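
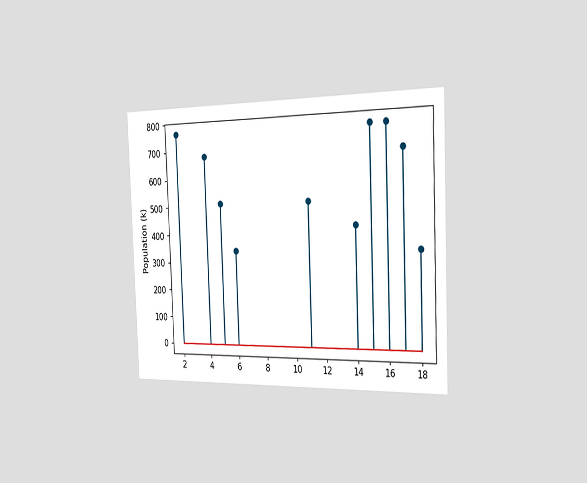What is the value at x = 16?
765k

The chart is tilted about 2° counter-clockwise and viewed slightly from the right. The stem at x=16 reaches 765k.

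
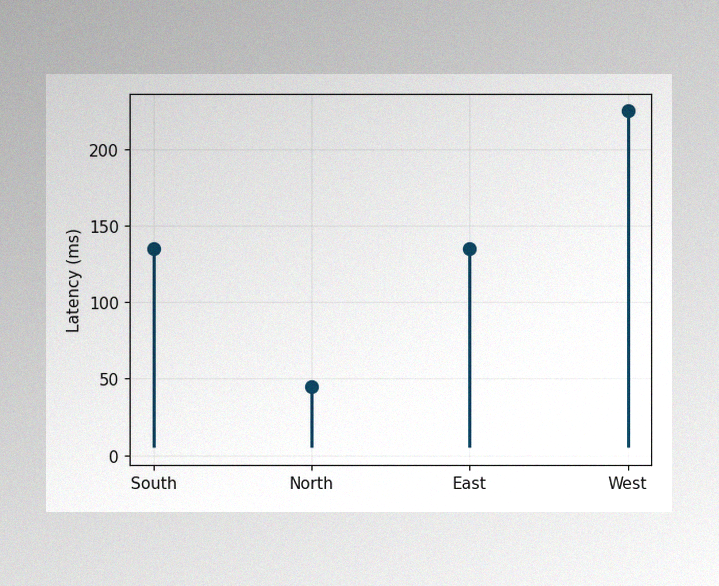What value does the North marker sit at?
The image has some photo noise and uneven lighting. The North marker sits at 45ms.

45ms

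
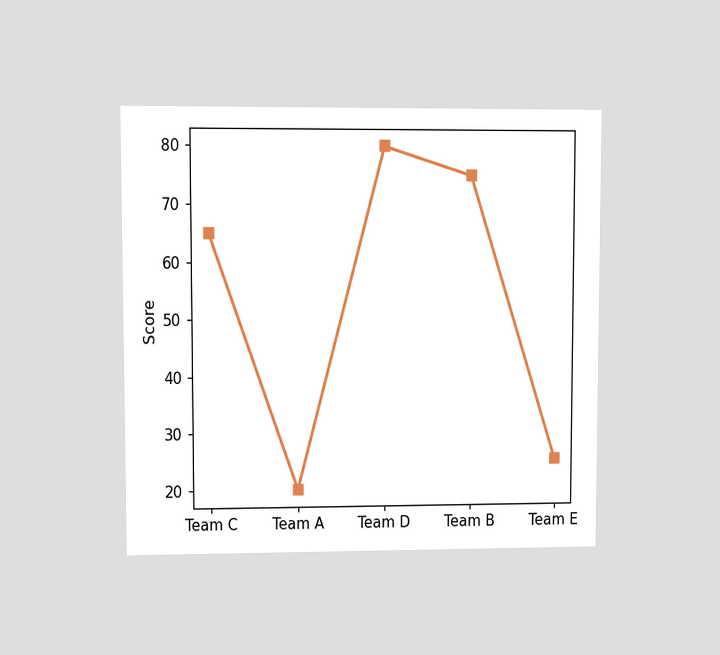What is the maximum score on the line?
The chart is viewed at a slight angle. The highest point is at Team D, and reading across to the y-axis gives 80.

80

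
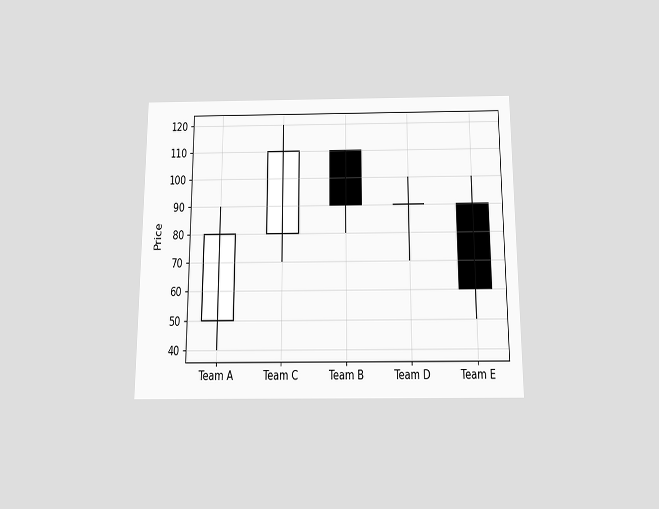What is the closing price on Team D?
The chart is viewed slightly from below. The Team D candle closes at 90.

90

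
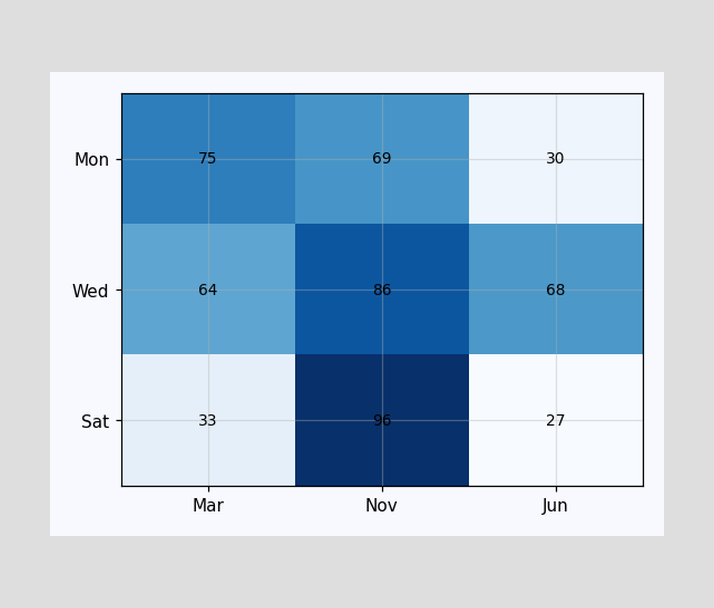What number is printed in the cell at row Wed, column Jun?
The (Wed, Jun) cell reads 68.

68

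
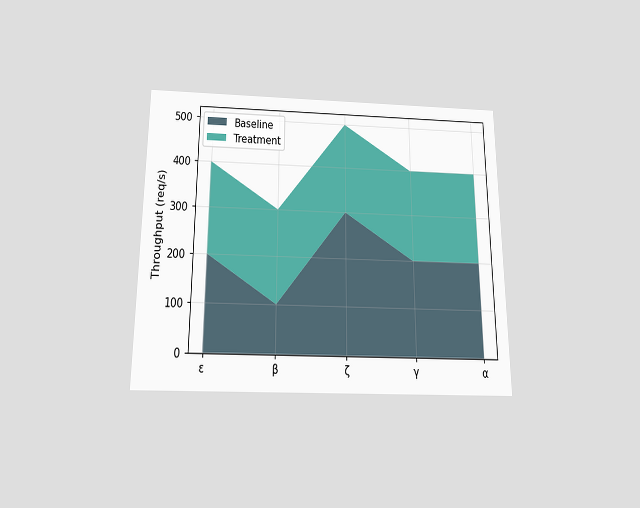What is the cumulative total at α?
400req/s

The chart is viewed slightly from below. The stacked total at α reaches 400req/s.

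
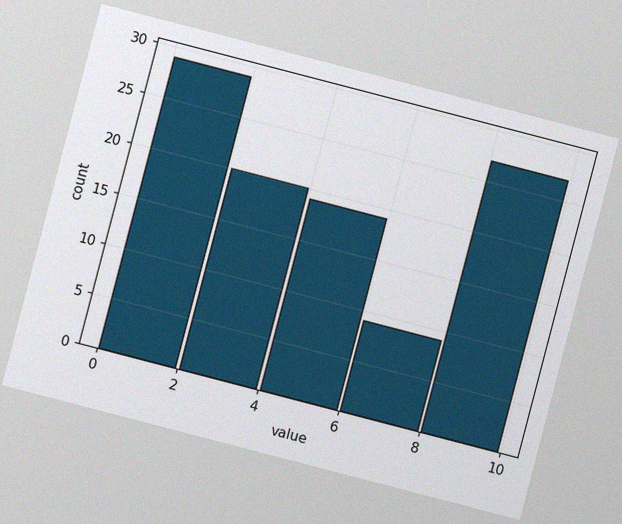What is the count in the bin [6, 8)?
The chart is tilted about 15° clockwise, with some photo noise. The [6, 8) bin has height 9.

9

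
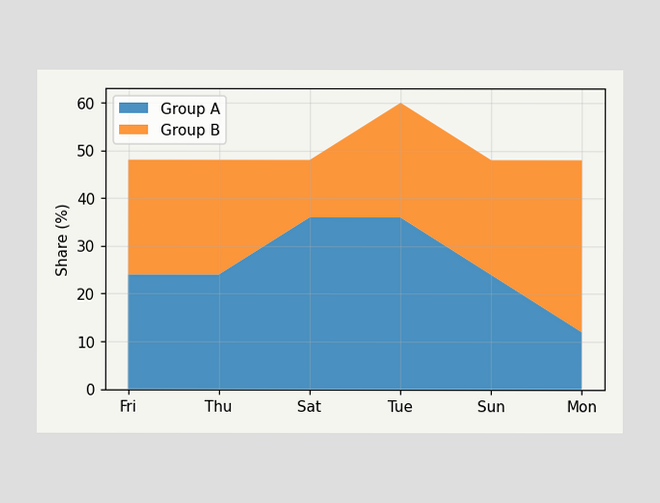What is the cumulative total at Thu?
The stacked total at Thu reaches 48%.

48%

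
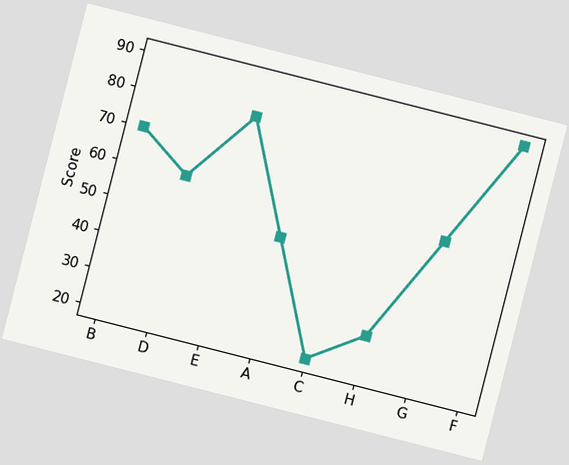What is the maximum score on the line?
90

The chart is tilted about 14° clockwise. The highest point is at F, and reading across to the y-axis gives 90.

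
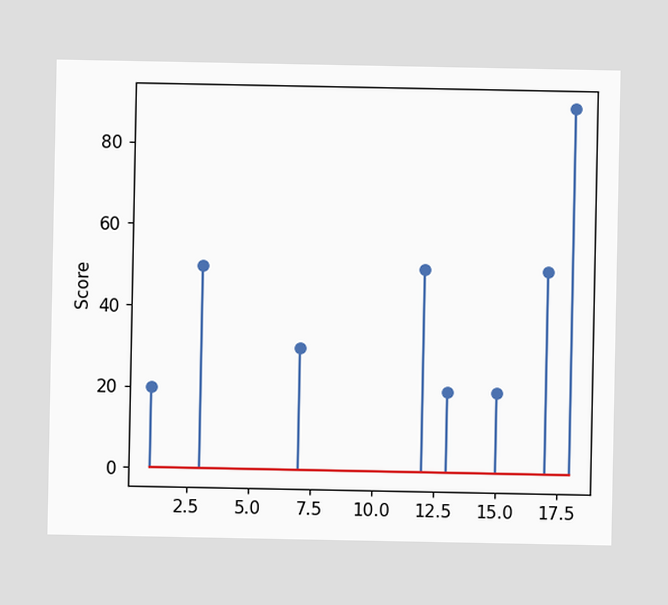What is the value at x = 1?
20

The stem at x=1 reaches 20.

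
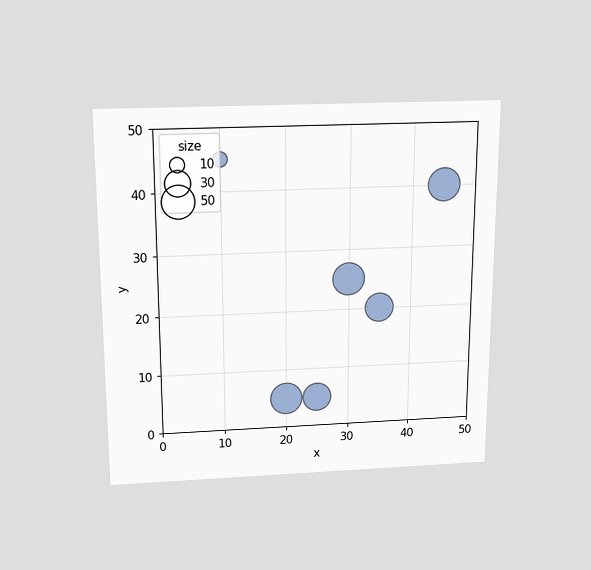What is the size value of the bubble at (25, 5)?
40

The chart is viewed slightly from above. Matching the bubble at (25, 5) against the size legend gives 40.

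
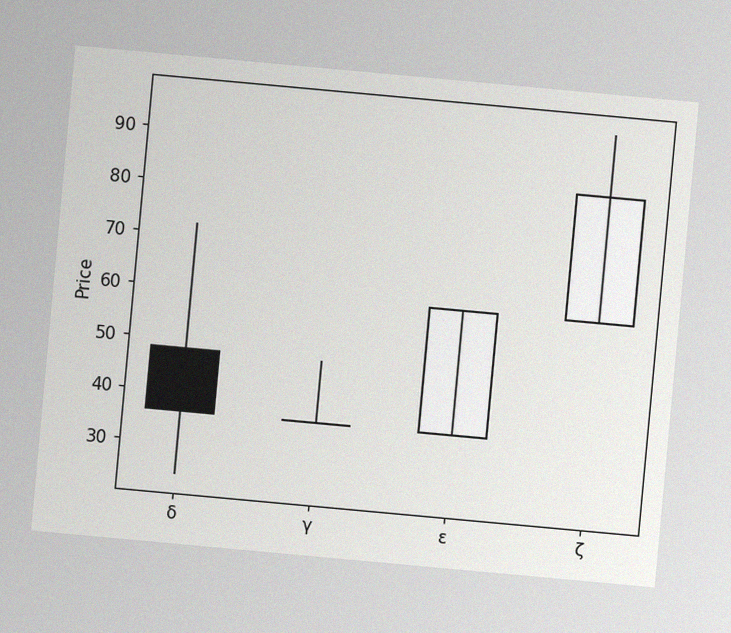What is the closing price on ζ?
The chart is tilted about 5° clockwise, with some photo noise. The ζ candle closes at 84.

84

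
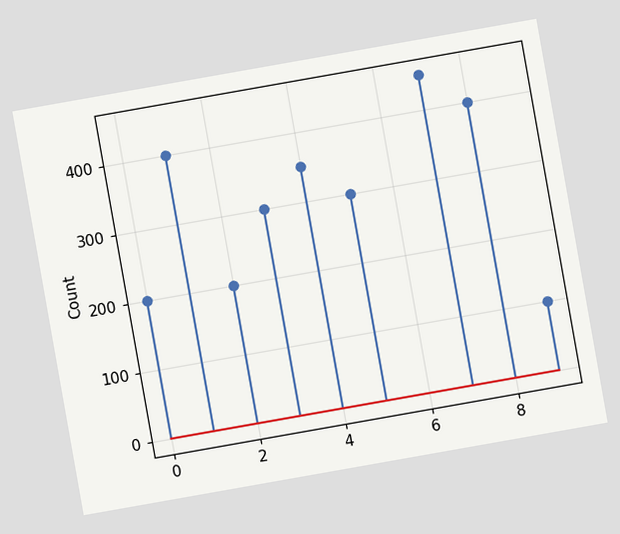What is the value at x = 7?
The chart is tilted about 10° counter-clockwise. The stem at x=7 reaches 450.

450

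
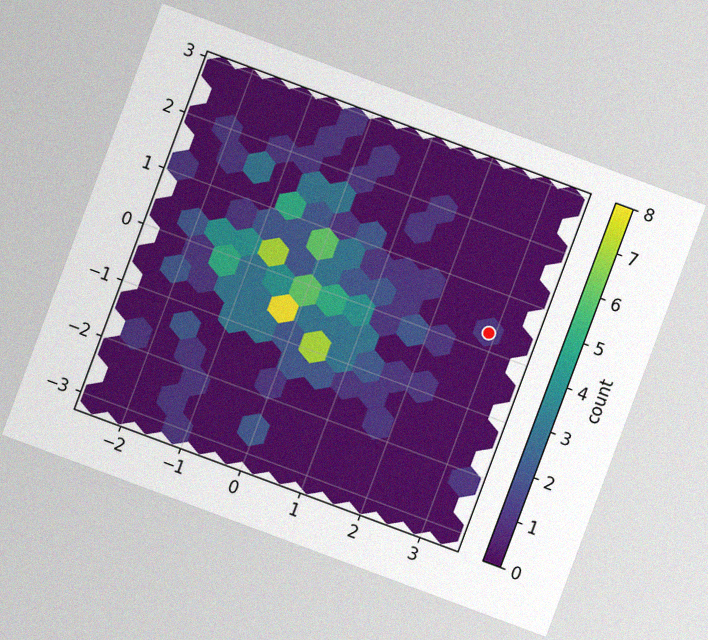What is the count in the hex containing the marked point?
1

The chart is tilted about 20° clockwise, with some photo noise. The marked hex reads 1 on the colorbar.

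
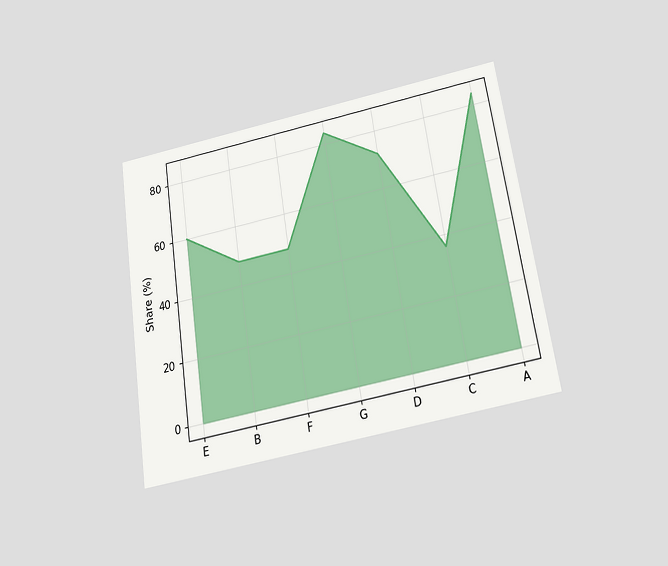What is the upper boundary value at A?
84%

The chart is tilted about 9° counter-clockwise and viewed slightly from below. At A the upper boundary is at 84%.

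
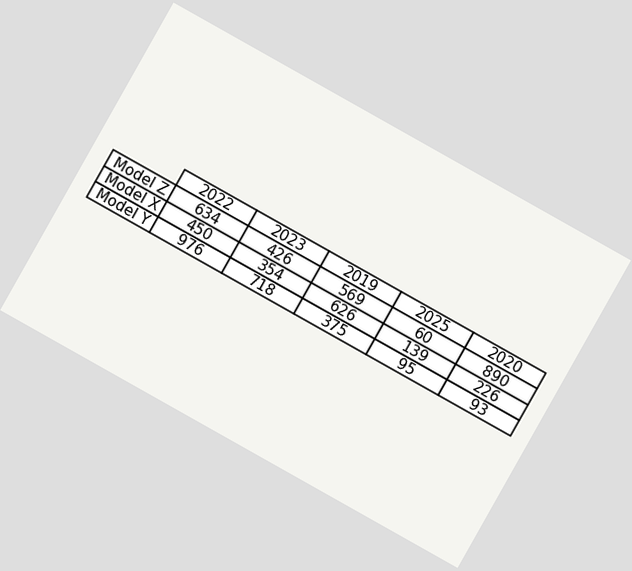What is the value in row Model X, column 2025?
The chart is tilted about 29° clockwise. The (Model X, 2025) cell reads 139.

139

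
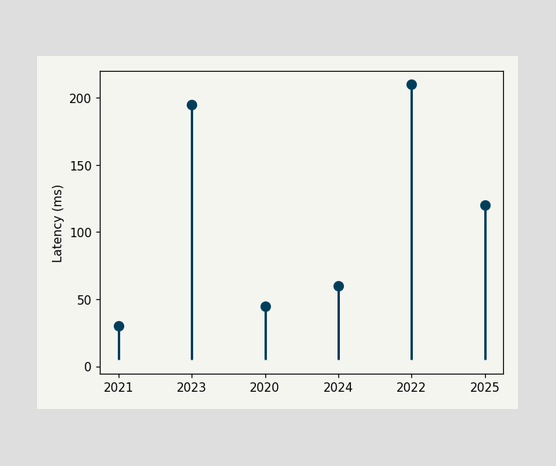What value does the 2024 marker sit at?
60ms

The 2024 marker sits at 60ms.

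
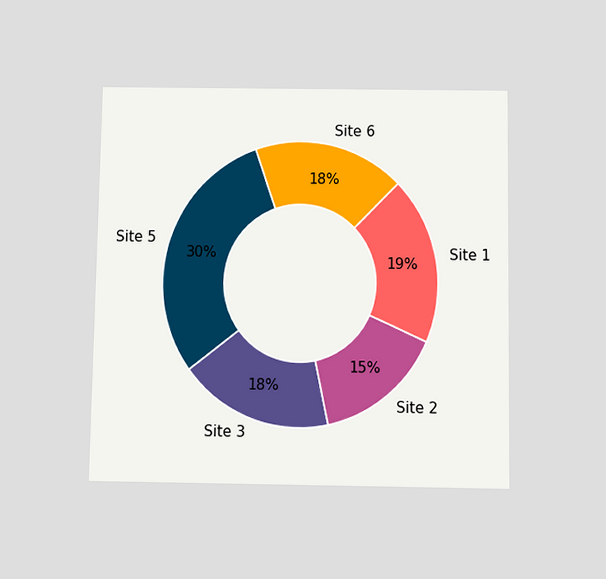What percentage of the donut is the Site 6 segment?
The chart is viewed slightly from below. The Site 6 segment takes up 18% of the ring.

18%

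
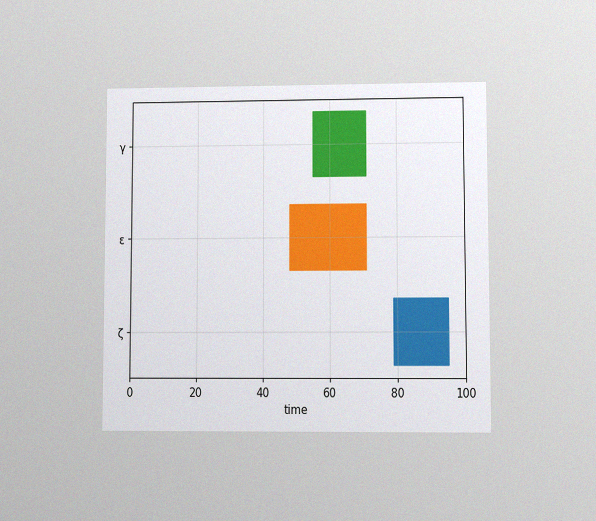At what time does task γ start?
The chart is viewed at a slight angle, with some photo noise. The γ bar begins at t=55.

55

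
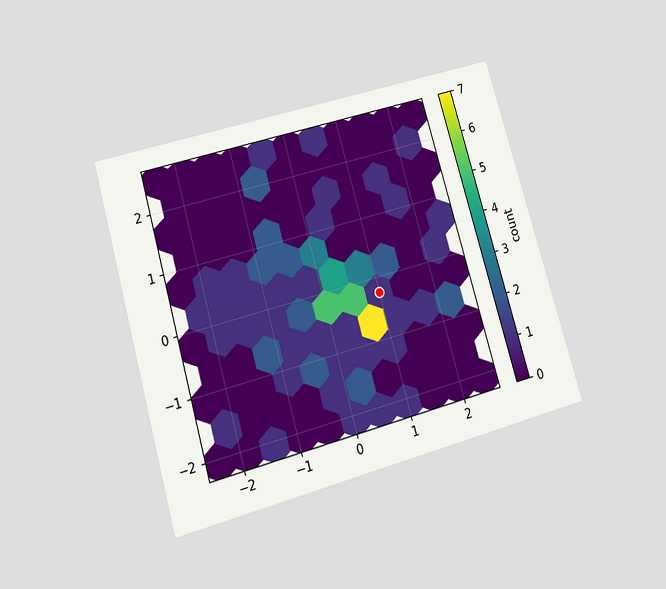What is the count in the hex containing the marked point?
The chart is tilted about 16° counter-clockwise and viewed at a slight angle. The marked hex reads 1 on the colorbar.

1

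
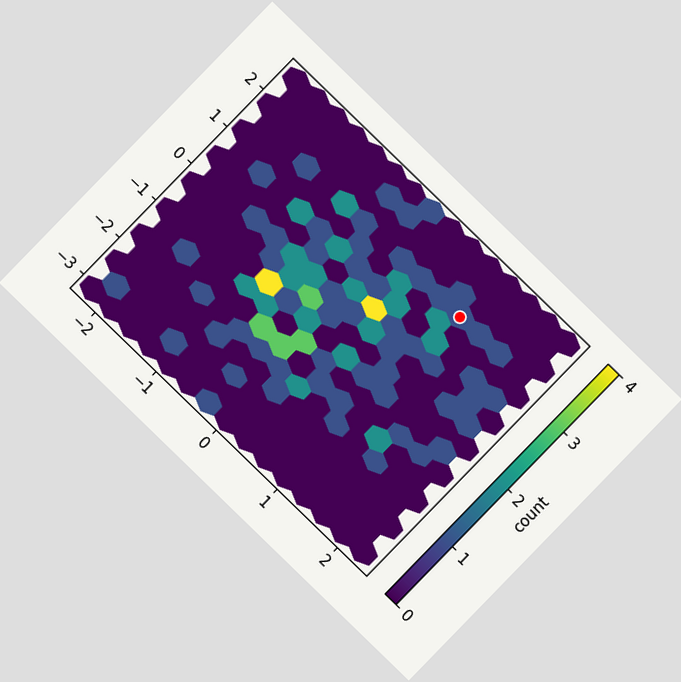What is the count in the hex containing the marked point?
The chart is tilted about 44° clockwise. The marked hex reads 1 on the colorbar.

1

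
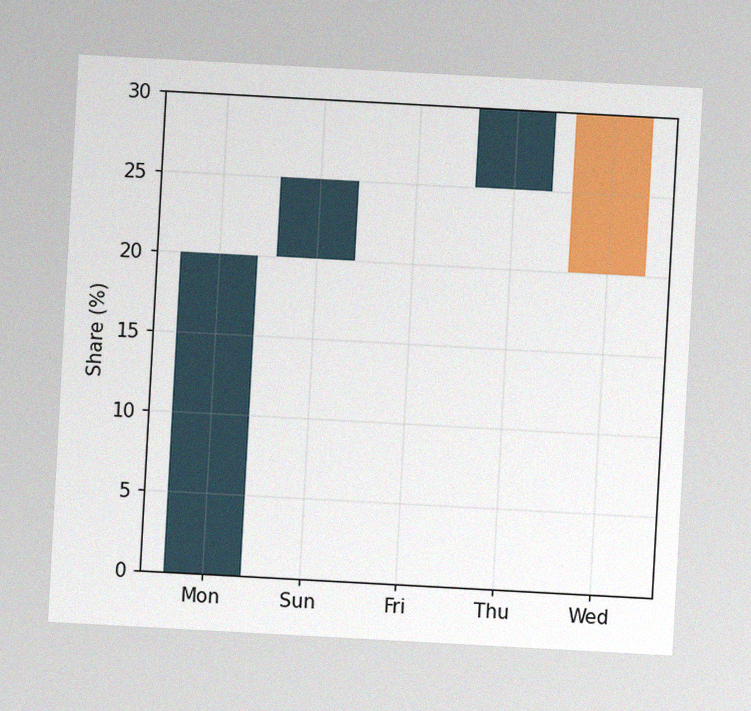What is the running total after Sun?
The chart is tilted about 3° clockwise, with some photo noise. After Sun the running total reaches 25%.

25%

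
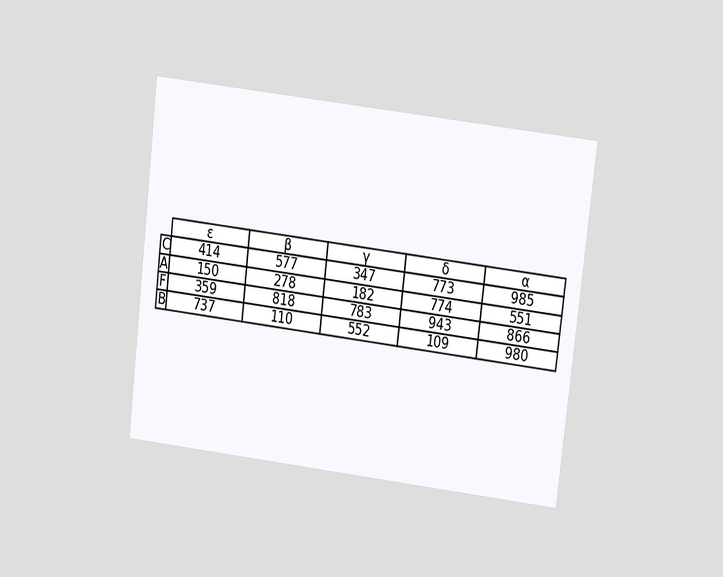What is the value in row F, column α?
866

The chart is tilted about 7° clockwise and viewed at a slight angle. The (F, α) cell reads 866.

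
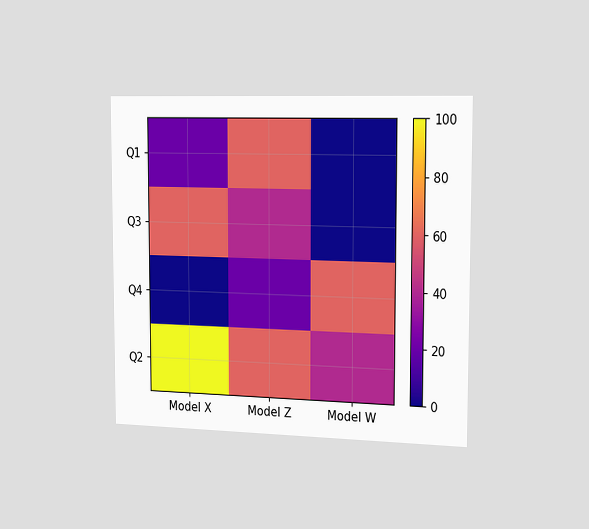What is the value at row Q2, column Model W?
40

The chart is viewed slightly from the right. Matching cell (Q2, Model W) against the colorbar gives 40.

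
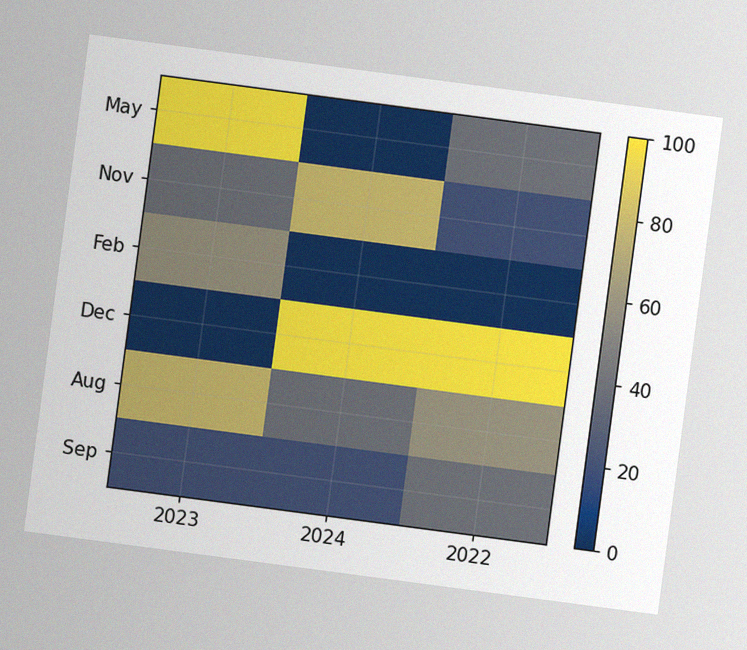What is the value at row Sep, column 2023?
20

The chart is tilted about 8° clockwise, with some photo noise. Matching cell (Sep, 2023) against the colorbar gives 20.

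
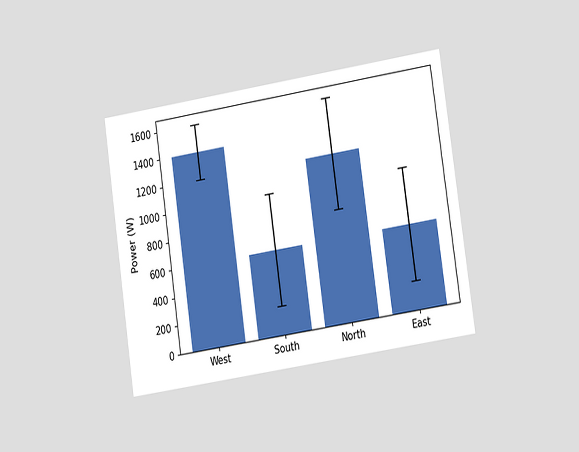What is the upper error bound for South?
1000W

The chart is tilted about 8° counter-clockwise and viewed at a slight angle. The South bar's upper whisker reaches 1000W.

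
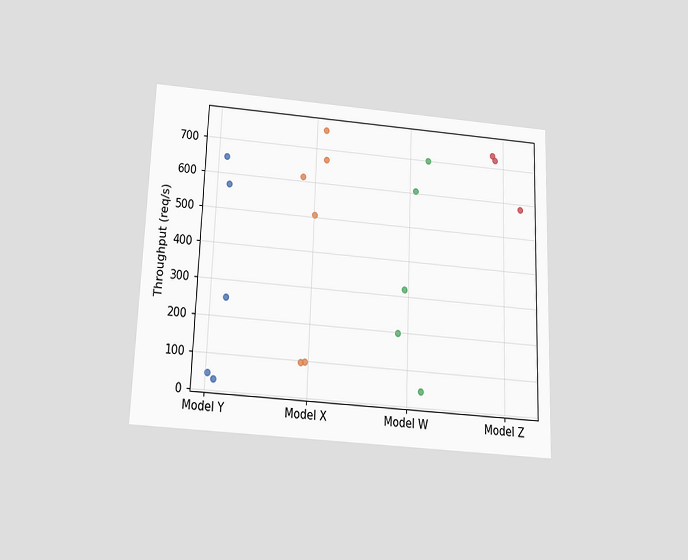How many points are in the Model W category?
The chart is tilted about 2° clockwise and viewed slightly from below. Counting the markers in the Model W column gives 5.

5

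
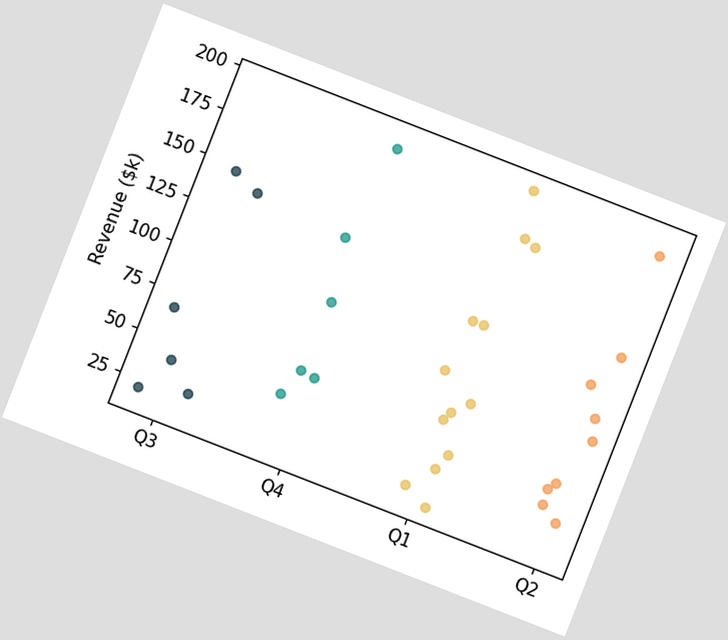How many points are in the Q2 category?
The chart is tilted about 21° clockwise. Counting the markers in the Q2 column gives 9.

9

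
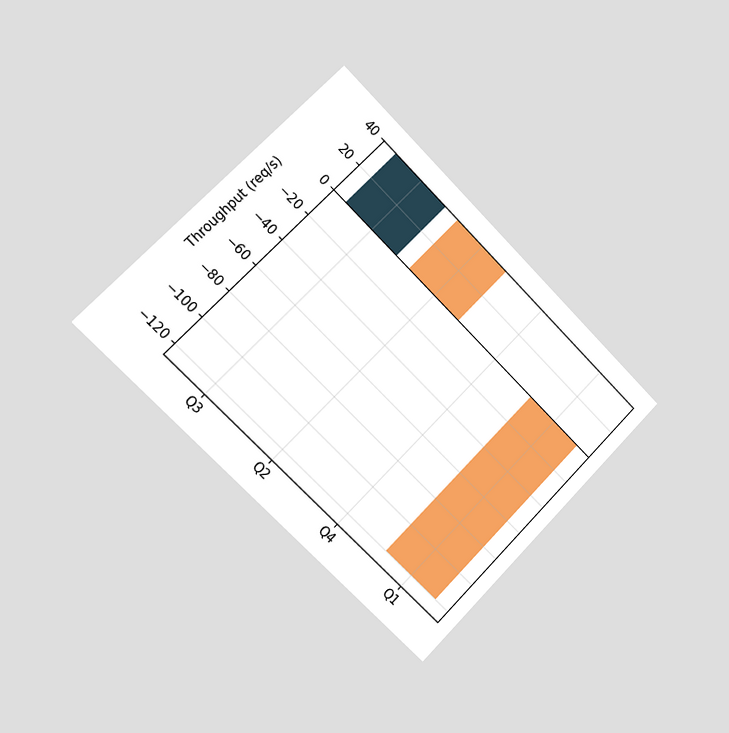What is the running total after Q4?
The chart is tilted about 45° clockwise and viewed slightly from the left. After Q4 the running total reaches 0req/s.

0req/s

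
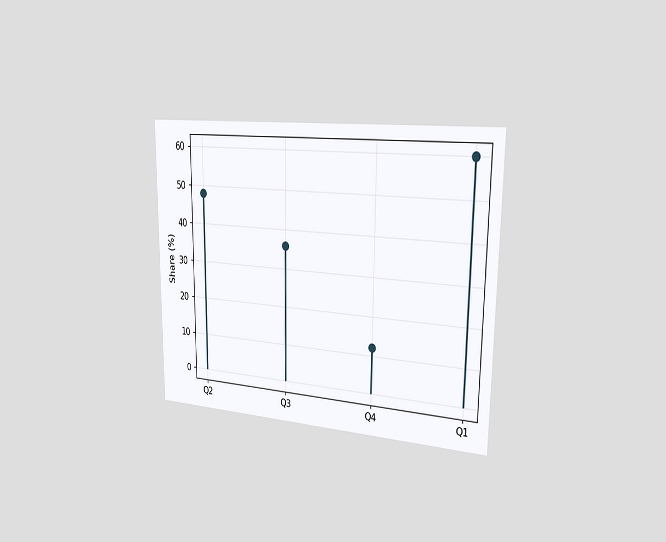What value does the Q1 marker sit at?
The chart is viewed slightly from the right. The Q1 marker sits at 60%.

60%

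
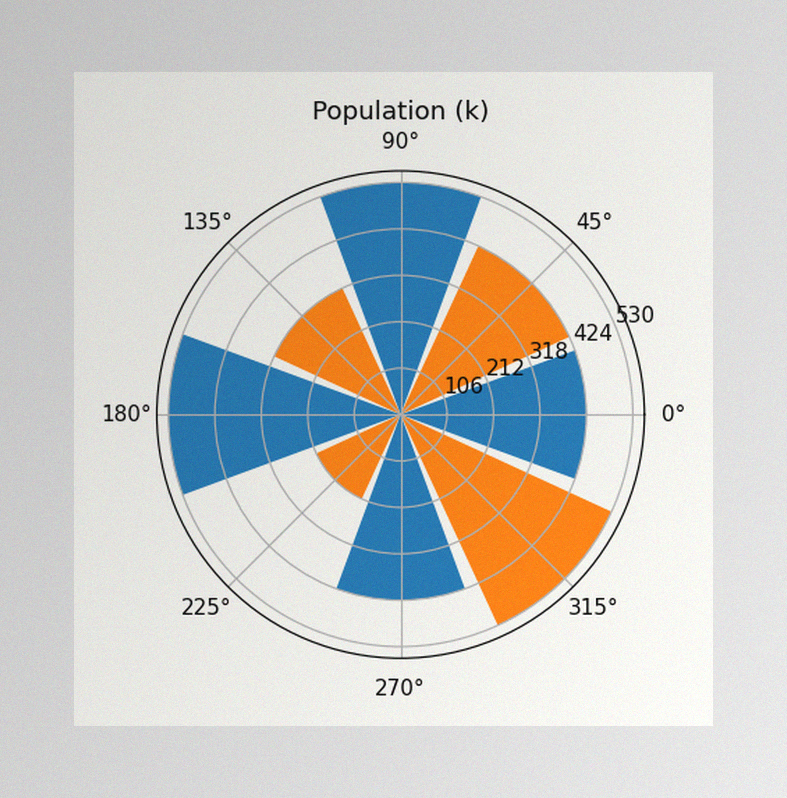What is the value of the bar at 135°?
The image has some photo noise and uneven lighting. The bar at 135° reaches 318k on the radial axis.

318k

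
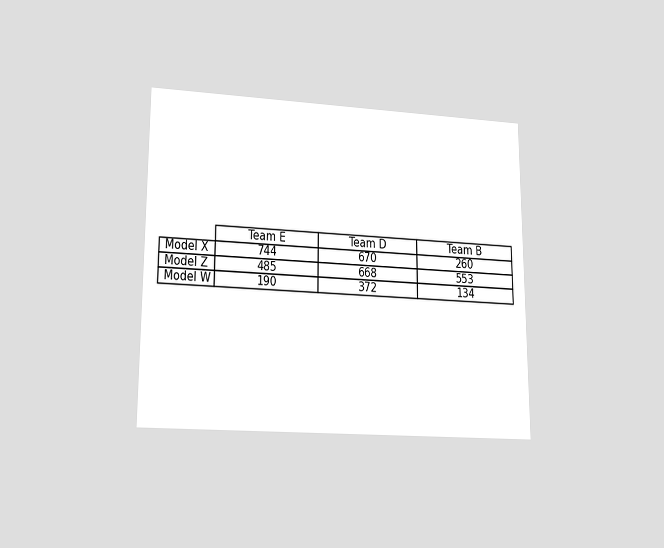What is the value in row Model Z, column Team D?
The chart is viewed at a slight angle. The (Model Z, Team D) cell reads 668.

668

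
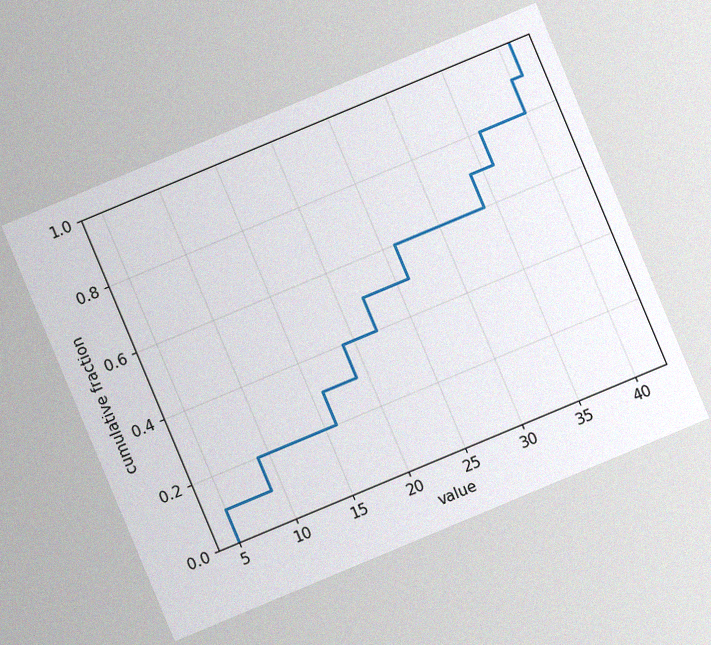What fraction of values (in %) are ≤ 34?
The chart is tilted about 23° counter-clockwise, with some photo noise. At x=34 the ECDF step is at 70%.

70%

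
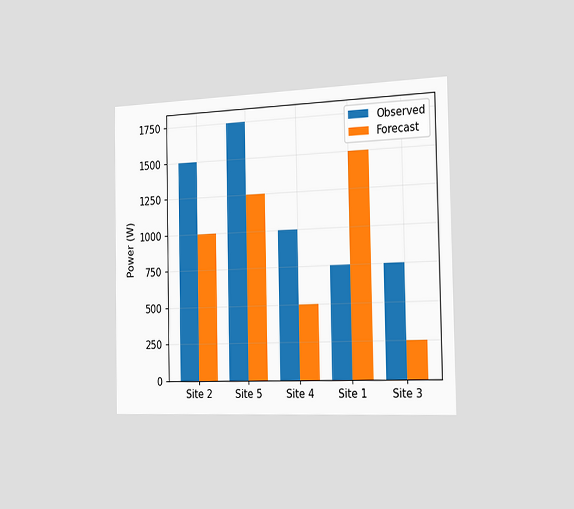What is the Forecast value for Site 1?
1500W

The chart is viewed slightly from the right. The Forecast bar at Site 1 reaches 1500W on the y-axis.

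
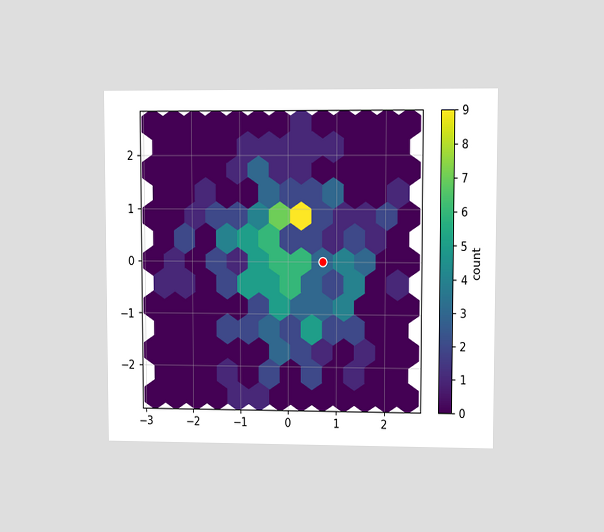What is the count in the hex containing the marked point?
The chart is viewed at a slight angle. The marked hex reads 3 on the colorbar.

3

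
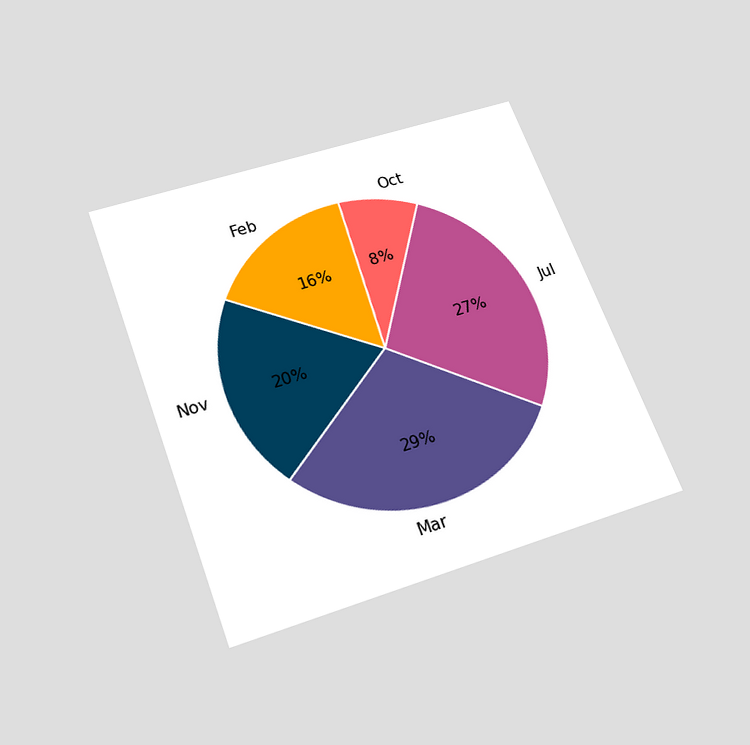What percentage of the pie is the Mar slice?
29%

The chart is tilted about 20° counter-clockwise and viewed slightly from below. The Mar slice takes up 29% of the pie.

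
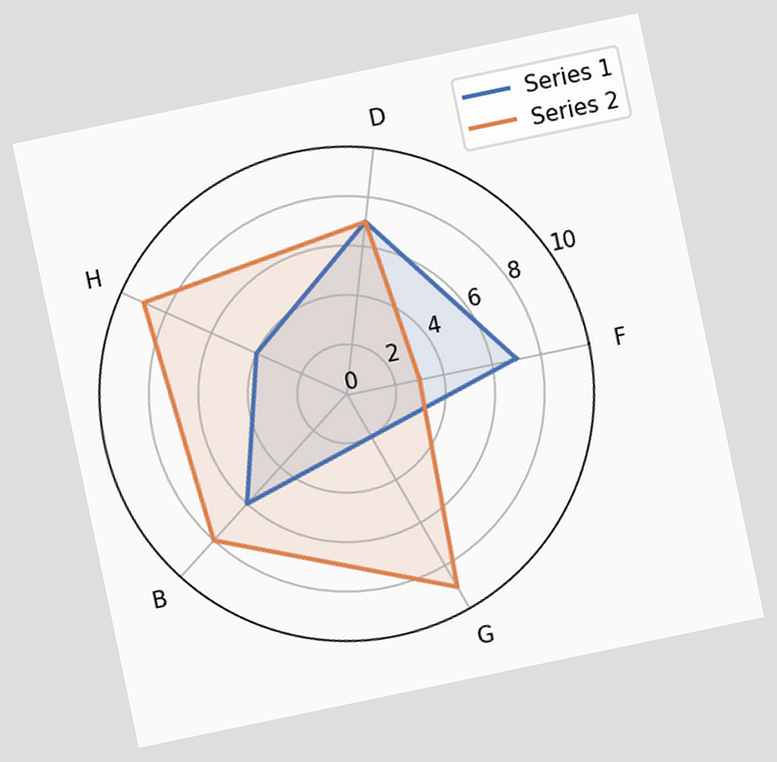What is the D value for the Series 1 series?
The chart is tilted about 12° counter-clockwise. On the D axis, Series 1 reaches 7.

7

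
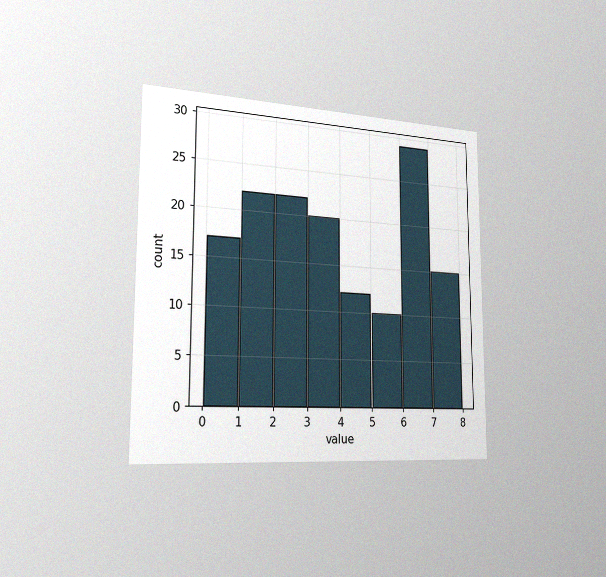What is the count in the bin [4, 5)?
The chart is viewed slightly from the left, with some photo noise. The [4, 5) bin has height 12.

12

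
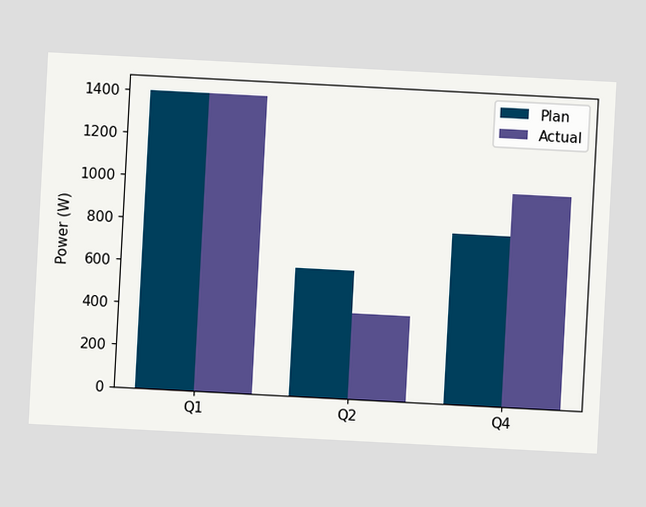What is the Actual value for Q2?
The chart is tilted about 3° clockwise. The Actual bar at Q2 reaches 400W on the y-axis.

400W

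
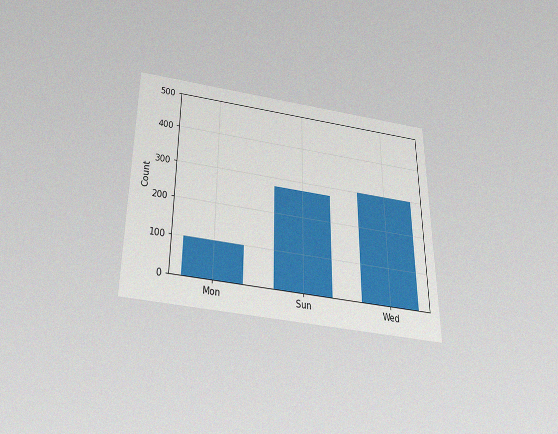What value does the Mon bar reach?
100

The chart is viewed slightly from below, with some photo noise. Reading along the chart's y-axis, the Mon bar reaches 100.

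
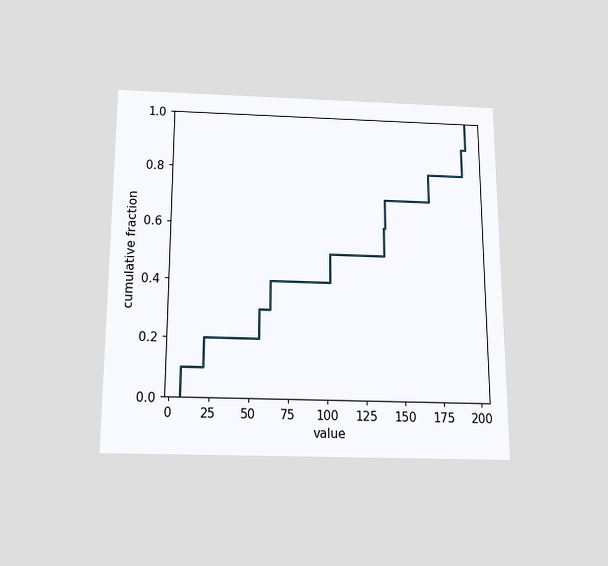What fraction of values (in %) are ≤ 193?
The chart is viewed slightly from below. At x=193 the ECDF step is at 90%.

90%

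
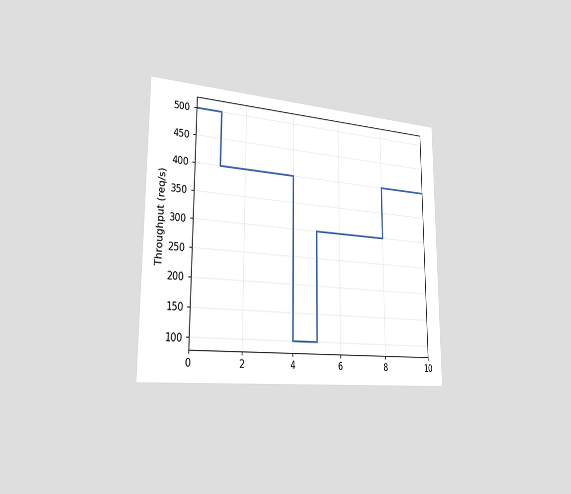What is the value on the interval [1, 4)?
The chart is viewed slightly from the left. On [1, 4) the step sits at 400req/s.

400req/s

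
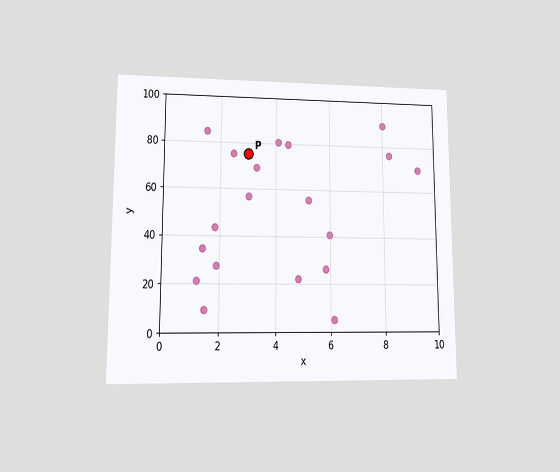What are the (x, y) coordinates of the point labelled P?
(3, 75)

The chart is viewed at a slight angle. Following the gridlines from P to each axis, P sits at (3, 75).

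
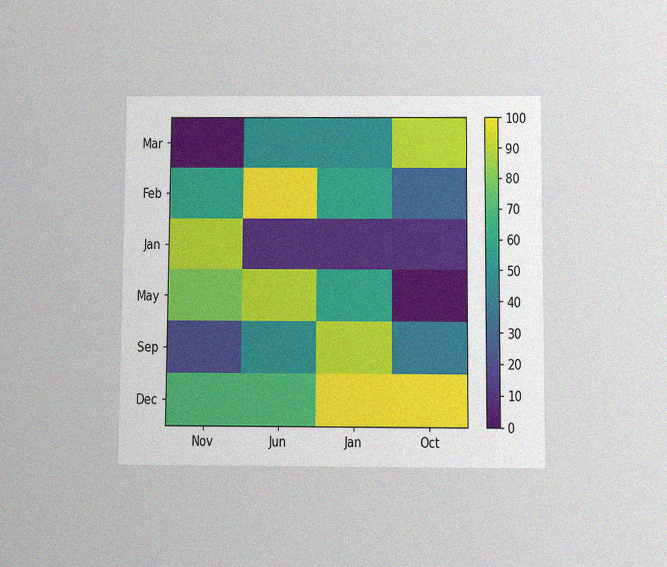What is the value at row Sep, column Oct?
The chart is viewed slightly from below, with some photo noise. Matching cell (Sep, Oct) against the colorbar gives 40.

40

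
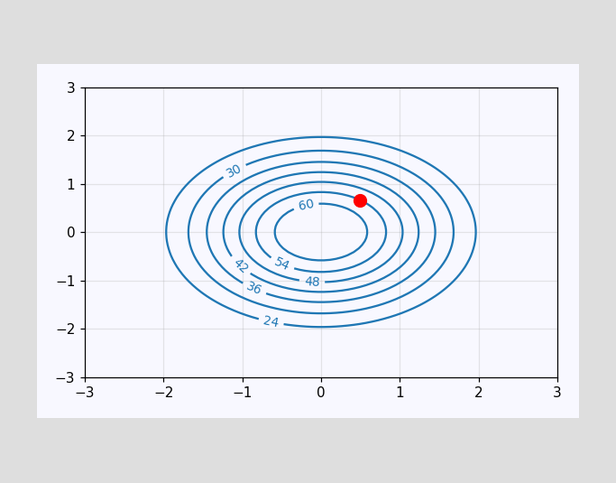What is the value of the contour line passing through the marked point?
54

The marked point sits on the contour labelled 54.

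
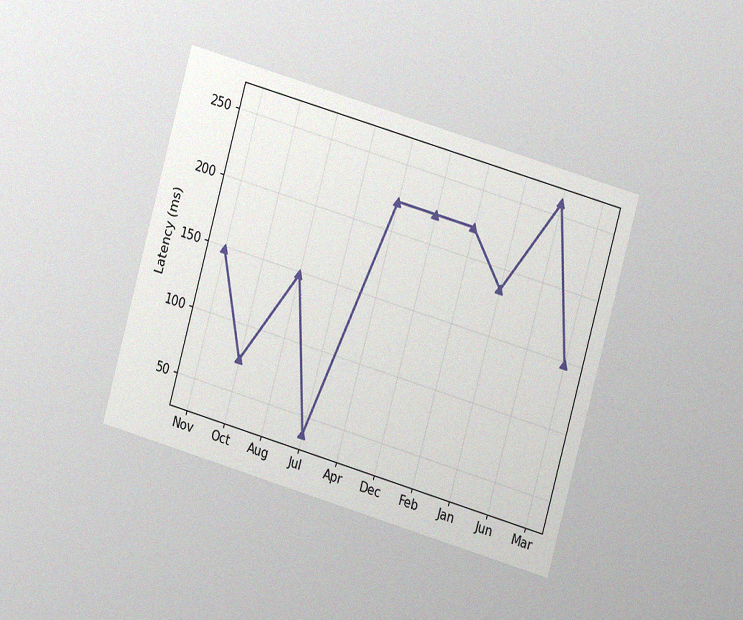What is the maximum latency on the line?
The chart is tilted about 16° clockwise and viewed slightly from the right, with some photo noise. The highest point is at Jun, and reading across to the y-axis gives 259ms.

259ms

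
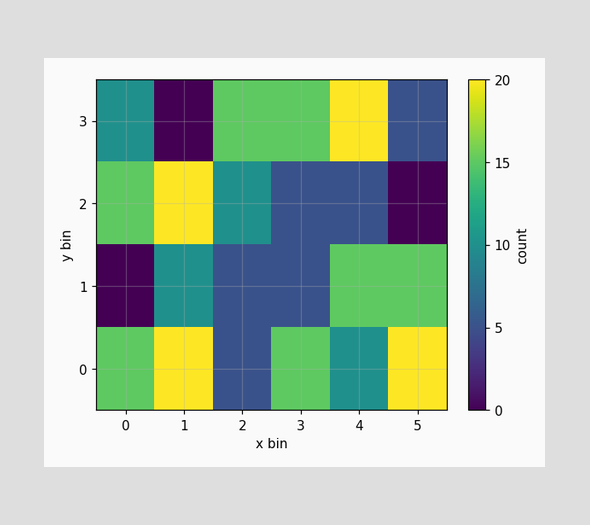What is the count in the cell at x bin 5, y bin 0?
20

Matching the cell (5, 0) against the colorbar gives 20.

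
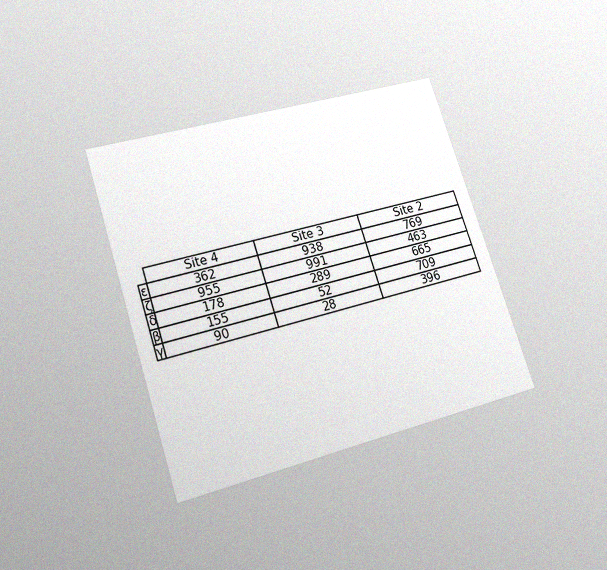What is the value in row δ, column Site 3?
The chart is tilted about 18° counter-clockwise and viewed slightly from below, with some photo noise. The (δ, Site 3) cell reads 289.

289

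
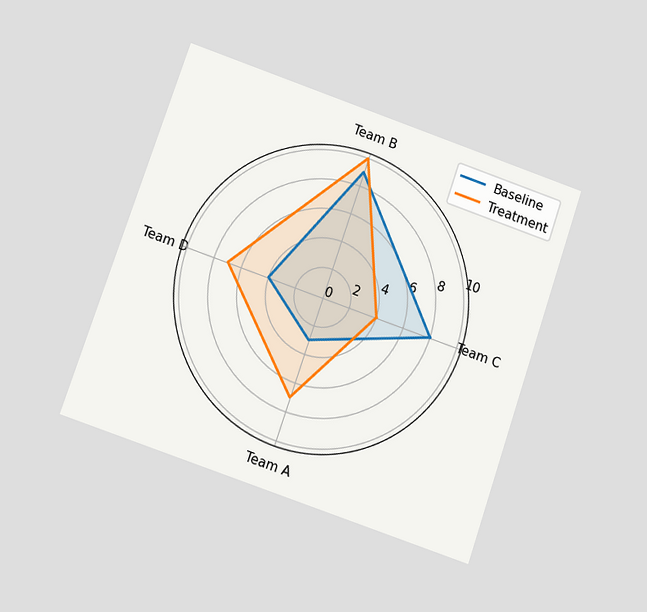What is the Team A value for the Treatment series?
7

The chart is tilted about 19° clockwise and viewed slightly from below. On the Team A axis, Treatment reaches 7.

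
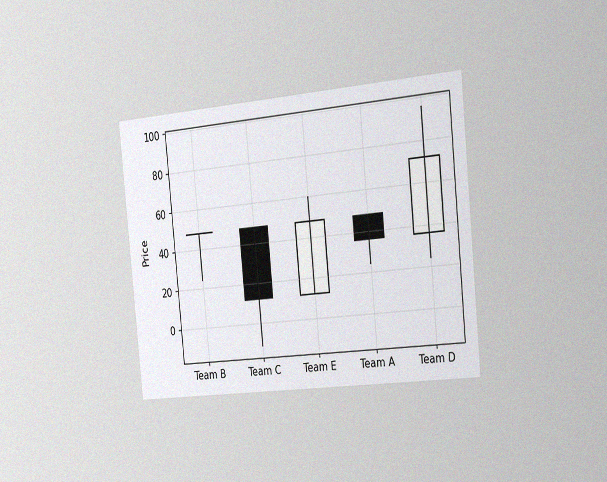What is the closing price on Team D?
The chart is tilted about 6° counter-clockwise and viewed slightly from the right, with some photo noise. The Team D candle closes at 72.

72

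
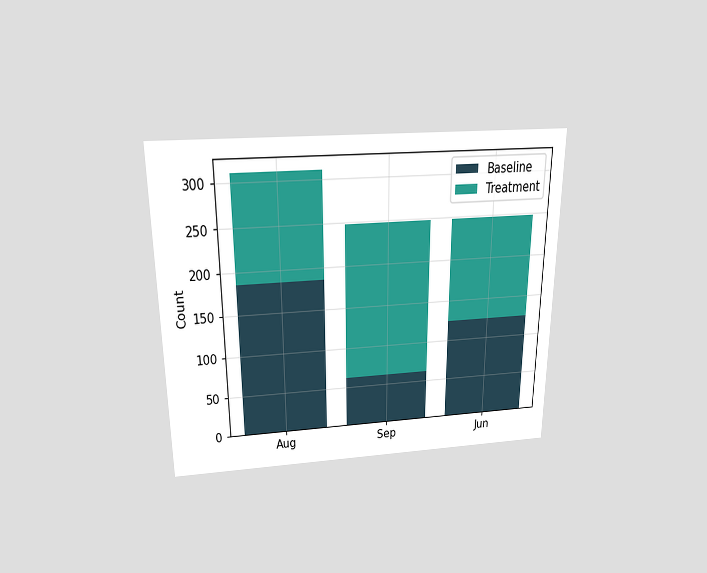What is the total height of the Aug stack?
310

The chart is viewed slightly from above. The Aug stack's top reaches 310 on the y-axis.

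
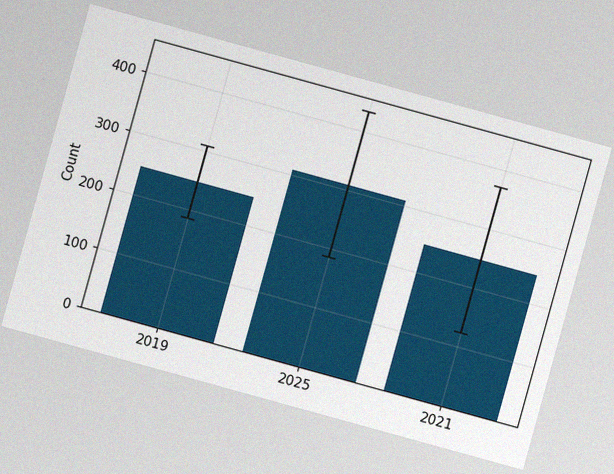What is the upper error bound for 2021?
372

The chart is tilted about 15° clockwise, with some photo noise. The 2021 bar's upper whisker reaches 372.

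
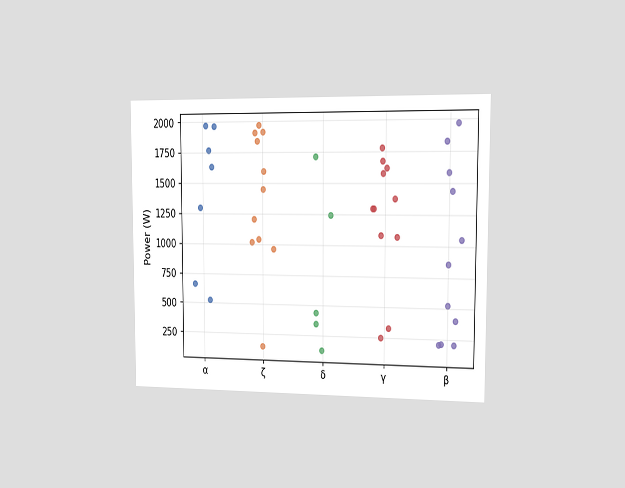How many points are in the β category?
The chart is viewed slightly from the right. Counting the markers in the β column gives 11.

11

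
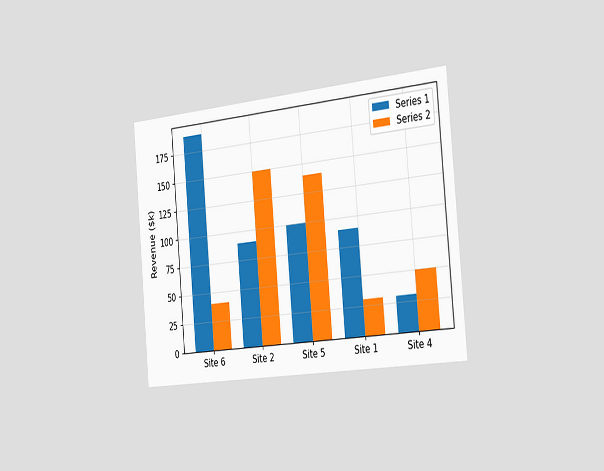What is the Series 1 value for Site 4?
$30k

The chart is tilted about 5° counter-clockwise and viewed slightly from the right. The Series 1 bar at Site 4 reaches $30k on the y-axis.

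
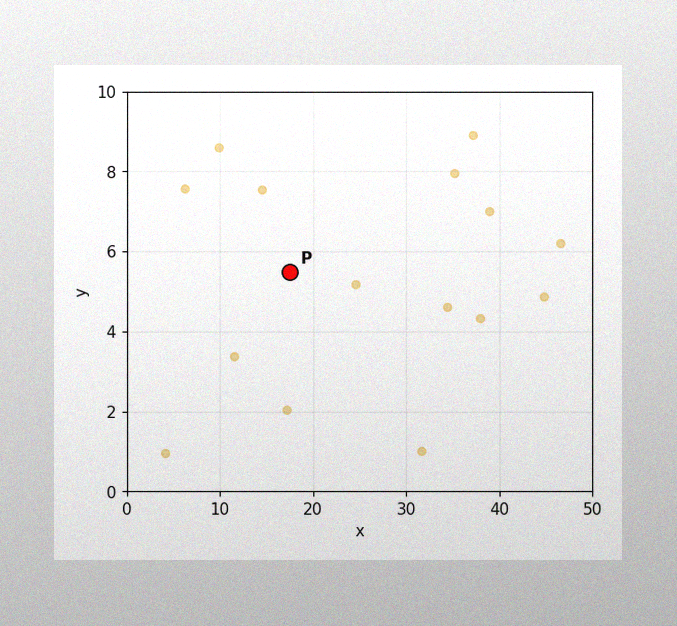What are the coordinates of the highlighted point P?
The image has some photo noise and uneven lighting. Following the gridlines from P to each axis, P sits at (17.5, 5.5).

(17.5, 5.5)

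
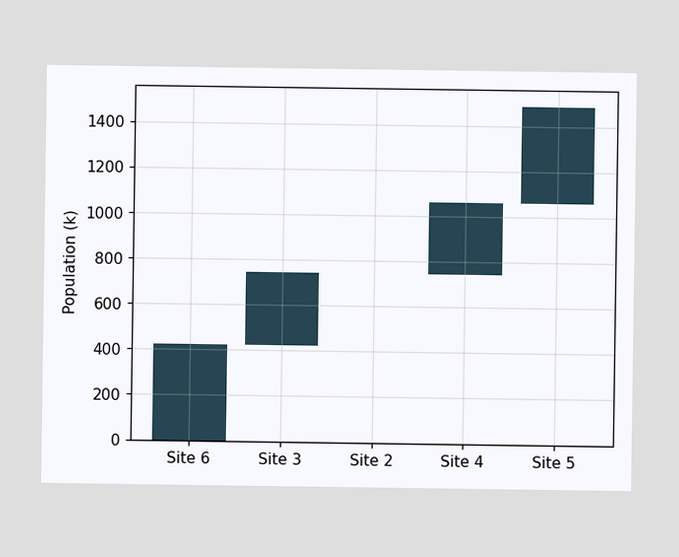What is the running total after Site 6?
After Site 6 the running total reaches 424k.

424k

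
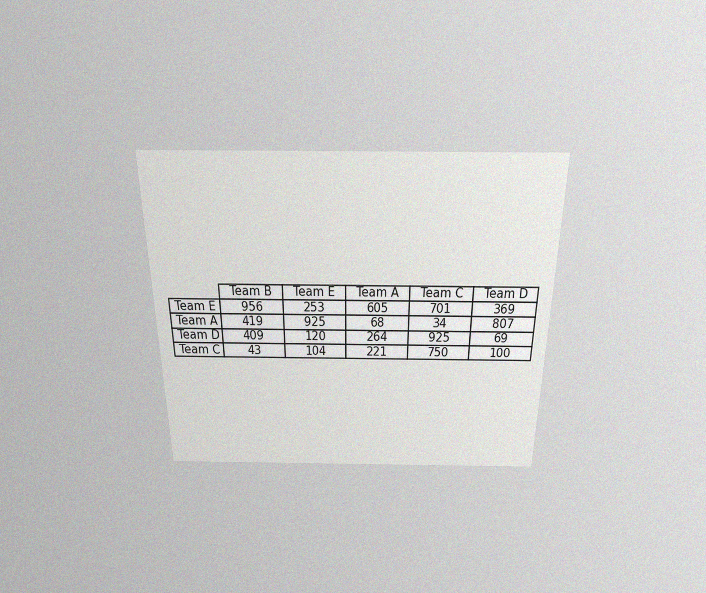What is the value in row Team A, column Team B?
The chart is viewed slightly from above, with some photo noise. The (Team A, Team B) cell reads 419.

419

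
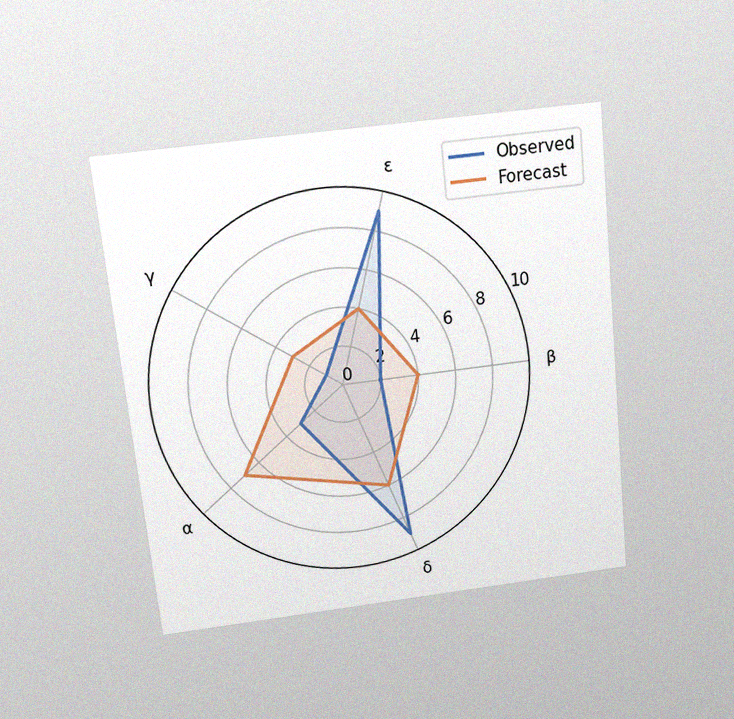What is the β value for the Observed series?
2

The chart is tilted about 6° counter-clockwise and viewed slightly from above, with some photo noise. On the β axis, Observed reaches 2.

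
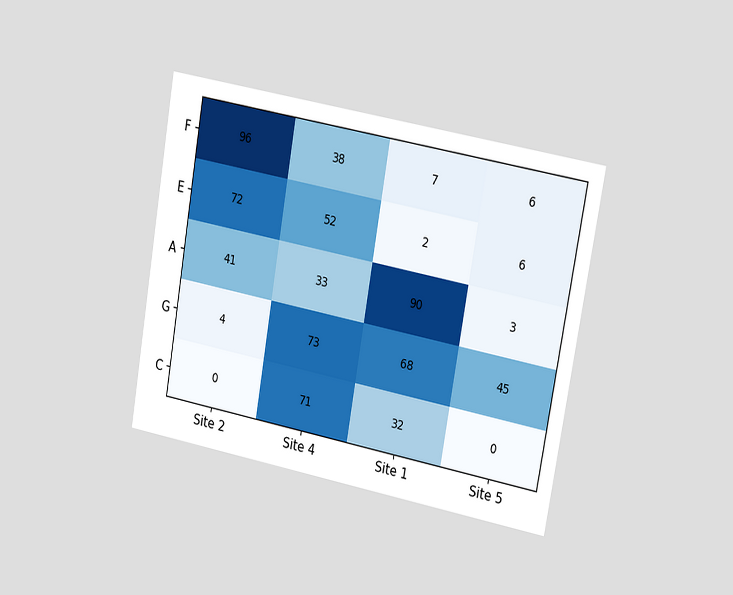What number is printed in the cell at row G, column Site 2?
4

The chart is tilted about 10° clockwise and viewed slightly from the right. The (G, Site 2) cell reads 4.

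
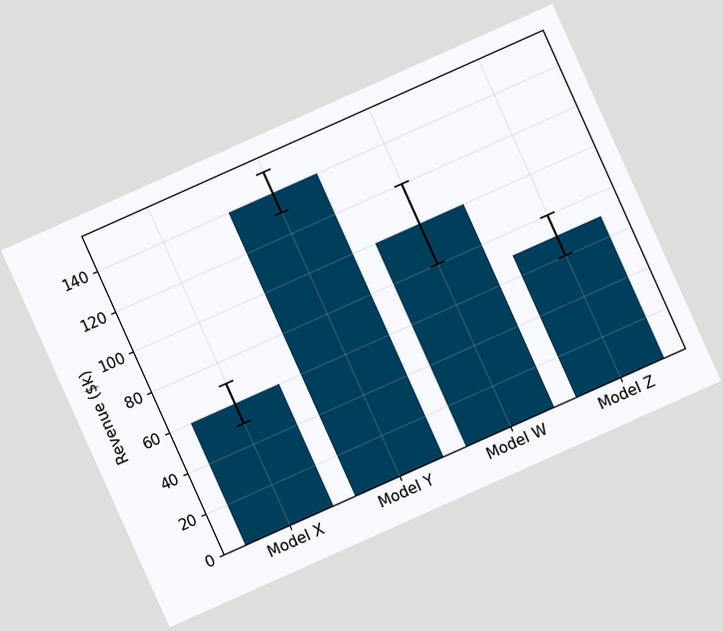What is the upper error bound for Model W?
$120k

The chart is tilted about 24° counter-clockwise. The Model W bar's upper whisker reaches $120k.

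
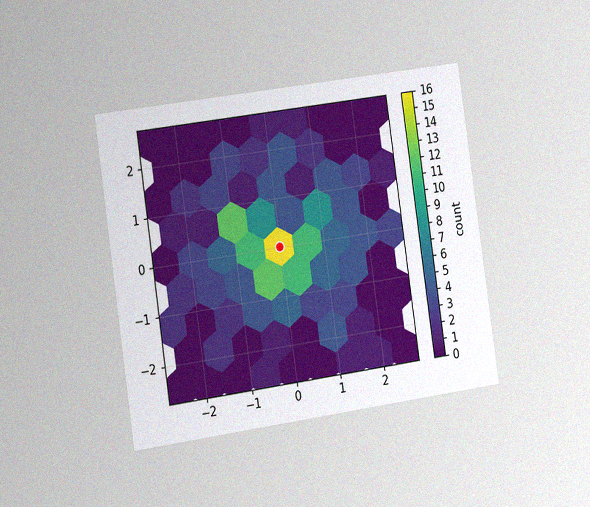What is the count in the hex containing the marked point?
16

The chart is tilted about 8° counter-clockwise and viewed slightly from the left, with some photo noise. The marked hex reads 16 on the colorbar.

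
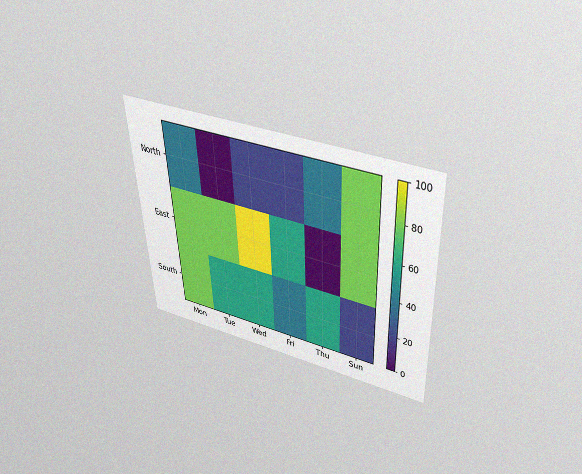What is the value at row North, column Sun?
The chart is tilted about 3° counter-clockwise and viewed slightly from above, with some photo noise. Matching cell (North, Sun) against the colorbar gives 80.

80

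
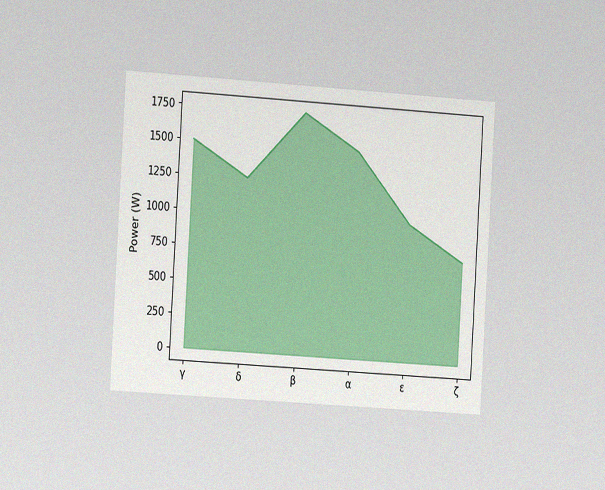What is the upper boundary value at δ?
The chart is tilted about 3° clockwise and viewed slightly from the left, with some photo noise. At δ the upper boundary is at 1250W.

1250W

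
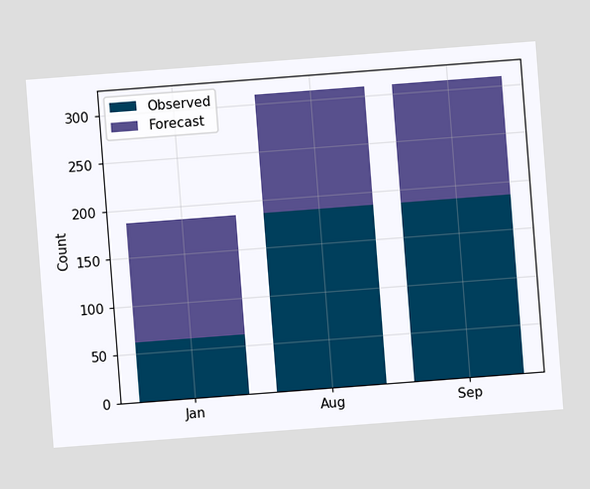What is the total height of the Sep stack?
The chart is tilted about 4° counter-clockwise. The Sep stack's top reaches 310 on the y-axis.

310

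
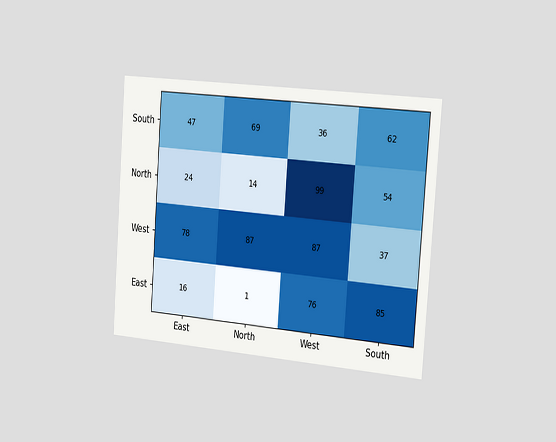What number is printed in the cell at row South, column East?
47

The chart is tilted about 4° clockwise and viewed slightly from the right. The (South, East) cell reads 47.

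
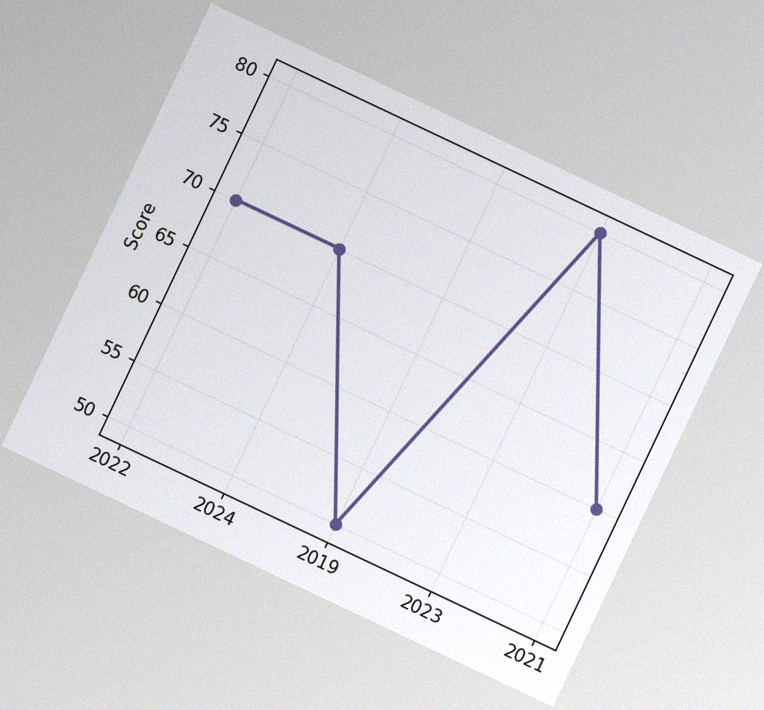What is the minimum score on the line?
The chart is tilted about 25° clockwise, with some photo noise. The lowest point is at 2019, and reading across to the y-axis gives 50.

50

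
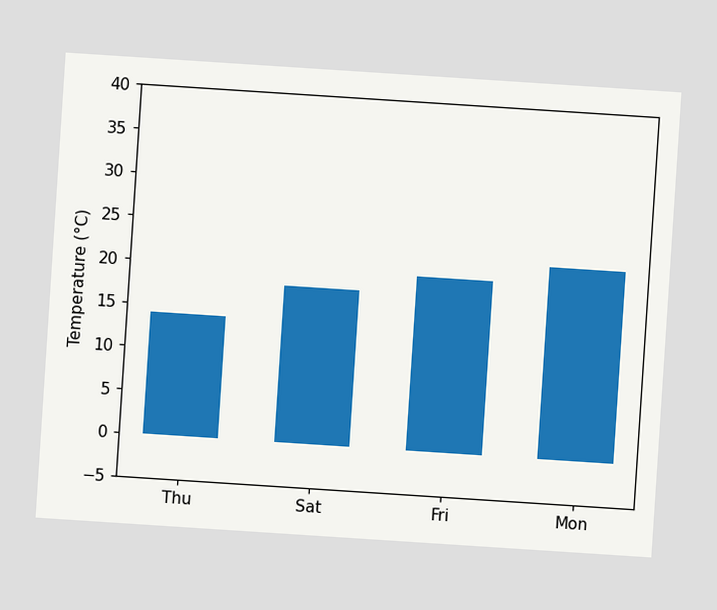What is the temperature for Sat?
The chart is tilted about 4° clockwise. Reading along the chart's y-axis, the Sat bar reaches 18°C.

18°C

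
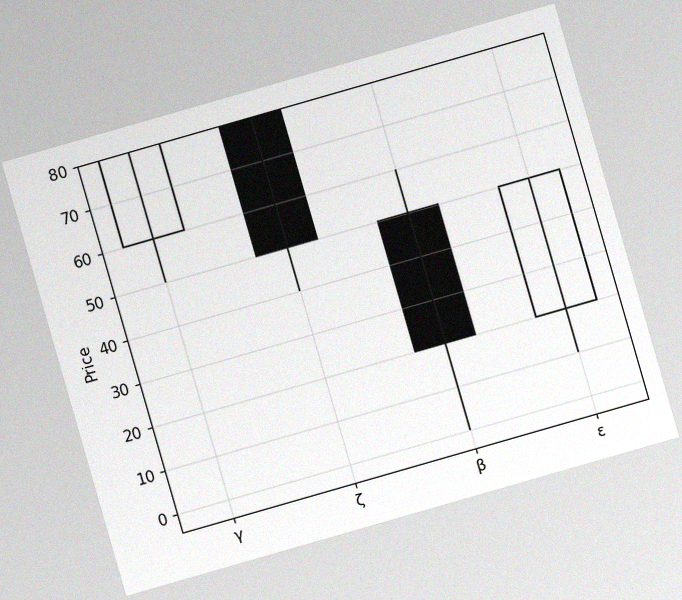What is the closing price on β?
20

The chart is tilted about 16° counter-clockwise, with some photo noise. The β candle closes at 20.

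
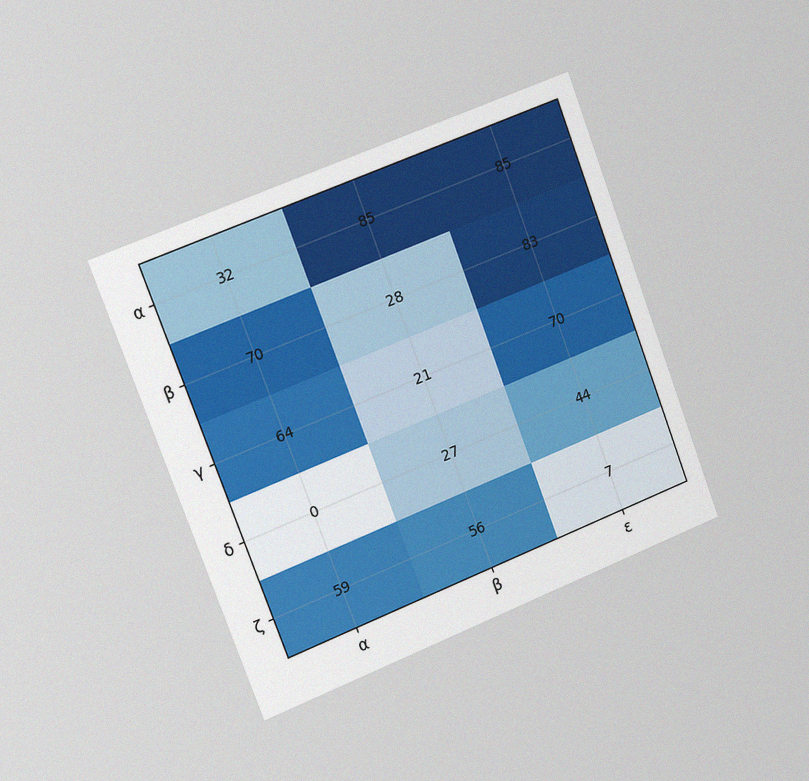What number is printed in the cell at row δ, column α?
The chart is tilted about 21° counter-clockwise and viewed slightly from the left, with some photo noise. The (δ, α) cell reads 0.

0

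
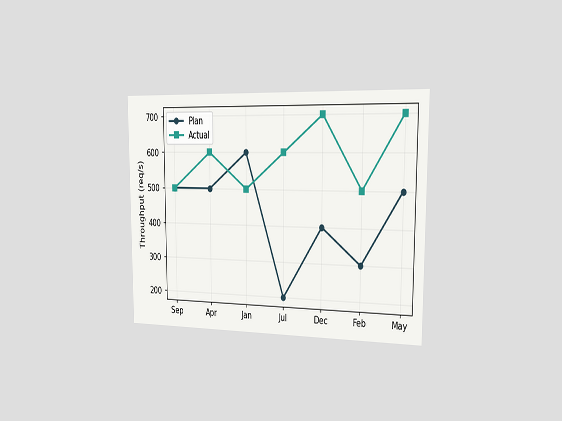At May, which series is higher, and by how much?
The chart is viewed slightly from the right. At May, Actual sits above the other line by 200req/s.

Actual, by 200req/s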